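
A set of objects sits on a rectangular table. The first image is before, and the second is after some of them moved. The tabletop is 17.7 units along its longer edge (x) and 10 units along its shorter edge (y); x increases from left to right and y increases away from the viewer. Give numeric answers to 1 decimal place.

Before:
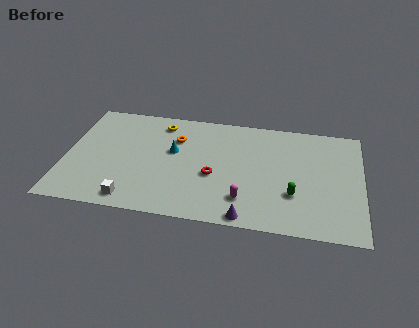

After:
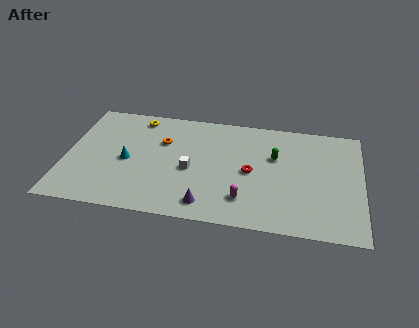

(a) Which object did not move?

the magenta capsule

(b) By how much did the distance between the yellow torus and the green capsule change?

-1.0

The distance was about 9.7 in the first image and 8.7 in the second, so they moved 1.0 units closer together.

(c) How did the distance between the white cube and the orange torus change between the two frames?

-3.4

Before: roughly 6.3 units apart; after: 2.9. That's 3.4 units closer together.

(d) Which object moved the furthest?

the white cube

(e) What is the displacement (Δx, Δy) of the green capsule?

(-1.2, 3.2)

From the two frames, the green capsule sits at roughly (13.7, 3.2) before and (12.5, 6.4) after.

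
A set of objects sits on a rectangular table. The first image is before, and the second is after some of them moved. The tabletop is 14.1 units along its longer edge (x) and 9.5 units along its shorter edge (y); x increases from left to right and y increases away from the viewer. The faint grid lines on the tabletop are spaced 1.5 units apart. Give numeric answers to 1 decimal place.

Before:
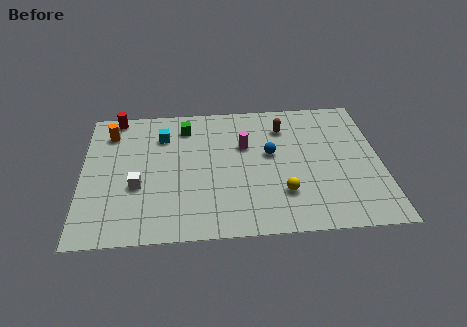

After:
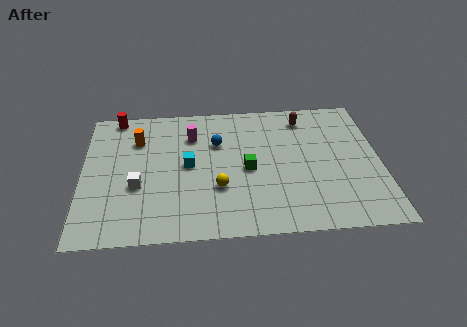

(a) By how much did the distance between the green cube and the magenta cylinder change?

+0.5

The distance was about 3.2 in the first image and 3.7 in the second, so they moved 0.5 units further apart.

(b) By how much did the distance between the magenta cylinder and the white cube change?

-1.4

The distance was about 5.7 in the first image and 4.3 in the second, so they moved 1.4 units closer together.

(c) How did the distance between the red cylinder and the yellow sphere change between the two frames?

-2.6

Before: roughly 9.9 units apart; after: 7.3. That's 2.6 units closer together.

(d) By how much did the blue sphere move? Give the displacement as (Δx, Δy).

(-2.5, 1.0)

The blue sphere started near (8.9, 5.4) and ended near (6.4, 6.4).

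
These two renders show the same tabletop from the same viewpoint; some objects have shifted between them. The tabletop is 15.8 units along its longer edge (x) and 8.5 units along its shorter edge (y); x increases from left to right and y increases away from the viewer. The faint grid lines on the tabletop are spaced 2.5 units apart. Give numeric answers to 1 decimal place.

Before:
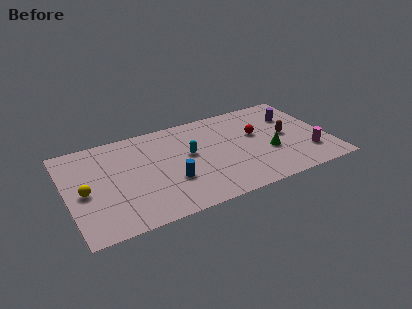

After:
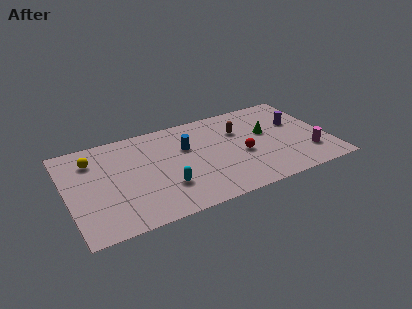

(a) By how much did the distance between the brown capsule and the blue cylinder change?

-4.0

They were about 7.3 units apart before and 3.3 after — 4.0 units closer together.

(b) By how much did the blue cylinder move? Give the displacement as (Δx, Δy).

(1.2, 2.6)

From the two frames, the blue cylinder sits at roughly (6.1, 2.9) before and (7.3, 5.5) after.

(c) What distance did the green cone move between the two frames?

1.8

The green cone moved from about (12.1, 3.2) to (12.2, 5.0), a distance of √(0.1² + 1.8²) ≈ 1.8.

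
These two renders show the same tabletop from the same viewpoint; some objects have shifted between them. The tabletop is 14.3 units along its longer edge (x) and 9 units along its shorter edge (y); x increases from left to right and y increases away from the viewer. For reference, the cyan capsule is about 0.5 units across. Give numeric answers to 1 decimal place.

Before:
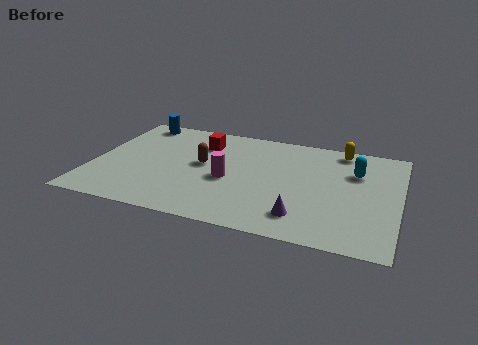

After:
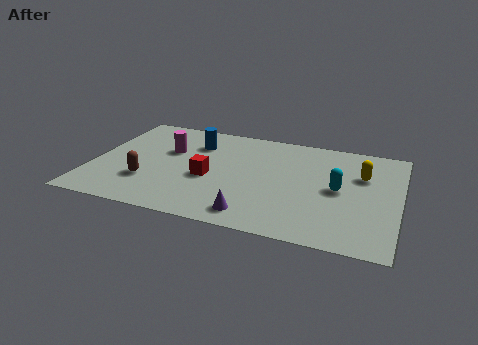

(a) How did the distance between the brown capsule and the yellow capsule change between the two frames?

+3.3

The distance was about 7.0 in the first image and 10.3 in the second, so they moved 3.3 units further apart.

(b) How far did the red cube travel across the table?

3.1

The red cube was near (4.9, 6.8) before and (5.5, 3.8) after, so it travelled √(0.6² + 3.0²) ≈ 3.1 units.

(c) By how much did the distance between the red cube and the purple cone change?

-3.7

The distance was about 7.1 in the first image and 3.4 in the second, so they moved 3.7 units closer together.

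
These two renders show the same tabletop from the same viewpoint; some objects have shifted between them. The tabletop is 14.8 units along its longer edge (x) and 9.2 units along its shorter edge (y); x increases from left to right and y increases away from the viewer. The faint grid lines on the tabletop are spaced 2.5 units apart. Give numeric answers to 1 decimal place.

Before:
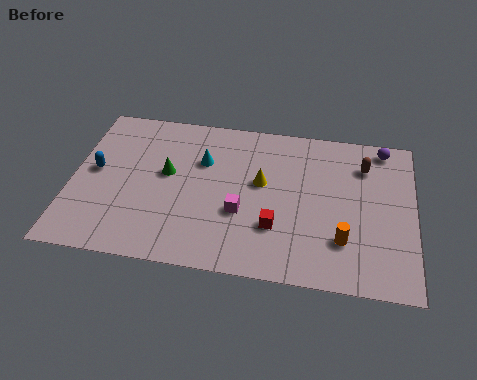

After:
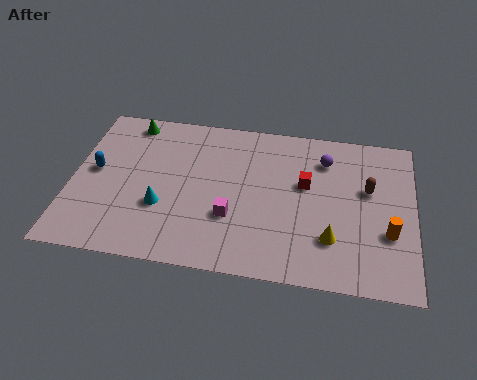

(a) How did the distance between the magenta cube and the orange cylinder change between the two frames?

+2.2

Before: roughly 4.5 units apart; after: 6.7. That's 2.2 units further apart.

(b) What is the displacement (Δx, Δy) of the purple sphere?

(-2.5, -1.1)

The purple sphere was at about (13.4, 8.2) and moved to about (10.9, 7.1).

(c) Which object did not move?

the blue capsule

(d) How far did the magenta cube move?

0.5

From (7.4, 3.4) to (7.0, 3.1), the magenta cube covered √(0.4² + 0.3²) ≈ 0.5 units.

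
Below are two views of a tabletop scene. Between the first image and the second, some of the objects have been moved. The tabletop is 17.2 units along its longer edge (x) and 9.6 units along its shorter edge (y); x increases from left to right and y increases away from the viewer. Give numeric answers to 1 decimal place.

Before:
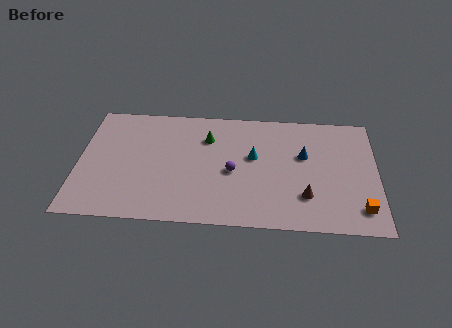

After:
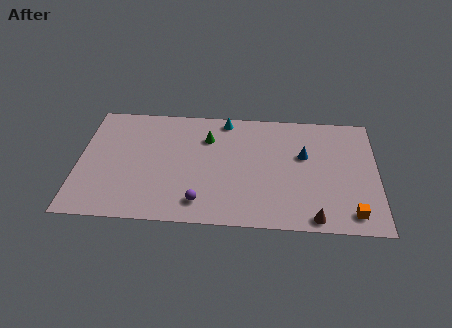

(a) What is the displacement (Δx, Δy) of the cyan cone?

(-1.7, 3.0)

The cyan cone started near (10.1, 5.6) and ended near (8.4, 8.6).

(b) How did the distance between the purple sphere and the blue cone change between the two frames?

+2.8

The distance was about 4.4 in the first image and 7.2 in the second, so they moved 2.8 units further apart.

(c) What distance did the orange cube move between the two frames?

0.6

The orange cube moved from about (16.2, 1.8) to (15.7, 1.4), a distance of √(0.5² + 0.4²) ≈ 0.6.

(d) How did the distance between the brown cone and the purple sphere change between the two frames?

+2.0

The distance was about 4.5 in the first image and 6.5 in the second, so they moved 2.0 units further apart.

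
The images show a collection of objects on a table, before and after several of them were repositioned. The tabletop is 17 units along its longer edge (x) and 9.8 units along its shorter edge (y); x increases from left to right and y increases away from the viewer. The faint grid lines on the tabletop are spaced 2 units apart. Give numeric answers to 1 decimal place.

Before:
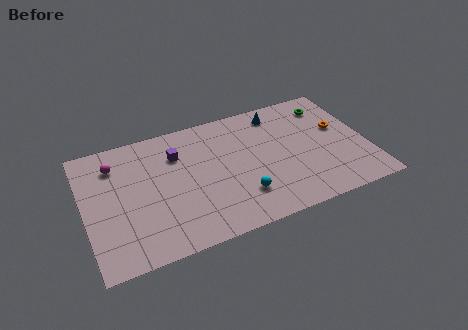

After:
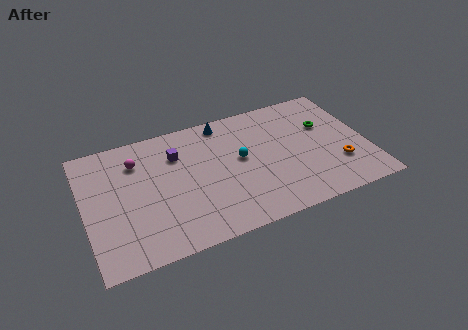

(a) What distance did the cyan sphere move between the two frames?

2.9

The cyan sphere moved from about (9.1, 2.5) to (9.4, 5.4), a distance of √(0.3² + 2.9²) ≈ 2.9.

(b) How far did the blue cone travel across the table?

3.3

The blue cone moved from about (12.0, 8.3) to (8.7, 8.7), a distance of √(3.3² + 0.4²) ≈ 3.3.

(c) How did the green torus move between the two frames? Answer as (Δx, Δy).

(-0.4, -1.6)

The green torus started near (15.1, 7.9) and ended near (14.7, 6.3).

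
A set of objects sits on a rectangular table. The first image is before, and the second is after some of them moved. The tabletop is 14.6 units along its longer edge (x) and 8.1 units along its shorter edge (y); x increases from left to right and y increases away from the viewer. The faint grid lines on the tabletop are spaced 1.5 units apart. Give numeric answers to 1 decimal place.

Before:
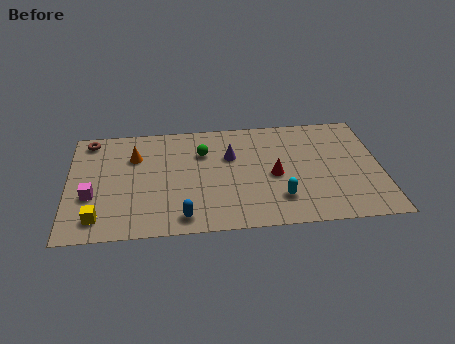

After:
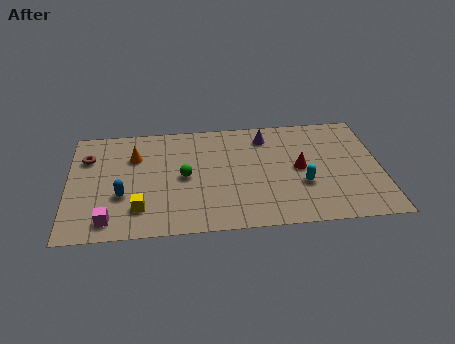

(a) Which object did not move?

the orange cone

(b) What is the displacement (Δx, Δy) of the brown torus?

(-0.1, -1.3)

The brown torus was at about (1.0, 7.1) and moved to about (0.9, 5.8).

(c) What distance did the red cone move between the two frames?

1.3

The red cone was near (9.6, 3.7) before and (10.8, 4.1) after, so it travelled √(1.2² + 0.4²) ≈ 1.3 units.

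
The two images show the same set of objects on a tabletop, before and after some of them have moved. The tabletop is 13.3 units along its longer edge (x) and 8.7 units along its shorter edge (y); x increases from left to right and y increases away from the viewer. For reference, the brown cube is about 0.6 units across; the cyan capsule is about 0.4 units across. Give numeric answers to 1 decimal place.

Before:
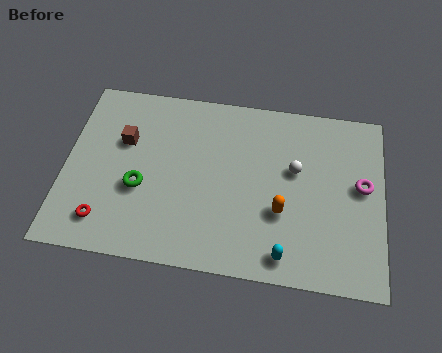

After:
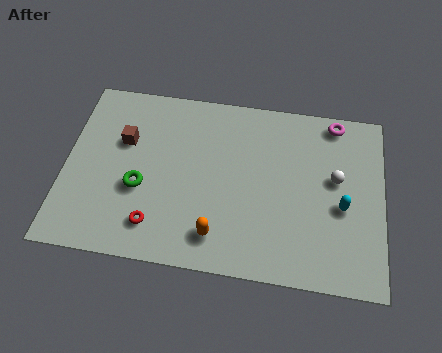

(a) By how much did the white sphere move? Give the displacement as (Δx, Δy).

(1.7, -0.2)

The white sphere was at about (9.6, 5.2) and moved to about (11.3, 5.0).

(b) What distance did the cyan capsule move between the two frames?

3.5

From (9.3, 1.1) to (11.6, 3.7), the cyan capsule covered √(2.3² + 2.6²) ≈ 3.5 units.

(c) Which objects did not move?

the green torus and the brown cube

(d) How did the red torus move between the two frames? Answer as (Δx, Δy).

(2.1, 0.1)

The red torus was at about (1.8, 1.6) and moved to about (3.9, 1.7).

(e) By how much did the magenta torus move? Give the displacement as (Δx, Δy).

(-1.2, 3.0)

From the two frames, the magenta torus sits at roughly (12.4, 4.8) before and (11.2, 7.8) after.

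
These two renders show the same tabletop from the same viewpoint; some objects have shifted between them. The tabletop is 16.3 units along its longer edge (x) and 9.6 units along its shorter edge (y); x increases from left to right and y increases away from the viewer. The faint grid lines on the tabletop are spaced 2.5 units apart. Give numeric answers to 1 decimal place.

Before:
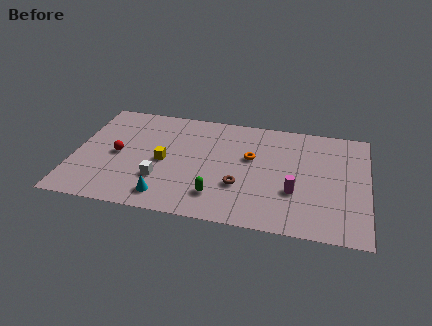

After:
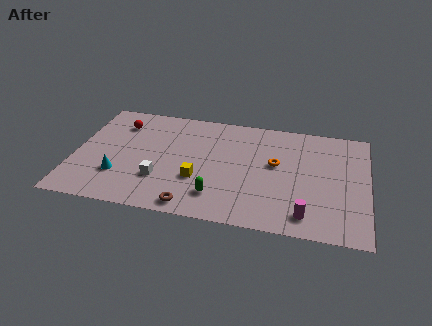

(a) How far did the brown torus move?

3.3

From (9.3, 3.2) to (6.8, 1.0), the brown torus covered √(2.5² + 2.2²) ≈ 3.3 units.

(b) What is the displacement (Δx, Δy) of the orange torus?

(1.4, -0.3)

From the two frames, the orange torus sits at roughly (9.8, 5.8) before and (11.2, 5.5) after.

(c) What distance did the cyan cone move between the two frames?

3.0

The cyan cone moved from about (5.3, 1.5) to (2.6, 2.8), a distance of √(2.7² + 1.3²) ≈ 3.0.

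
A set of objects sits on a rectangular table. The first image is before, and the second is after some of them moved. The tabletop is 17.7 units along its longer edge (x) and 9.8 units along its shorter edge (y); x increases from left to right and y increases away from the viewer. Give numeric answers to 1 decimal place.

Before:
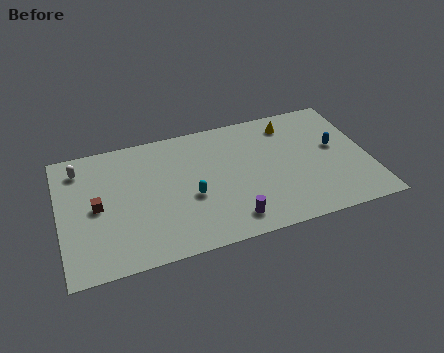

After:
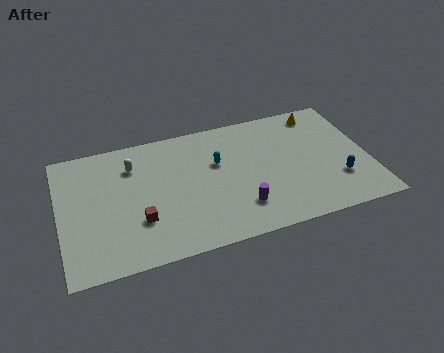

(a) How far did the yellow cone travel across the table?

1.8

The yellow cone was near (13.5, 8.1) before and (15.3, 8.5) after, so it travelled √(1.8² + 0.4²) ≈ 1.8 units.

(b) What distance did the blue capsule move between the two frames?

2.6

The blue capsule moved from about (15.9, 5.5) to (15.8, 2.9), a distance of √(0.1² + 2.6²) ≈ 2.6.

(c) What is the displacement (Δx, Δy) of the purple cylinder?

(0.6, 0.8)

The purple cylinder started near (9.5, 1.6) and ended near (10.1, 2.4).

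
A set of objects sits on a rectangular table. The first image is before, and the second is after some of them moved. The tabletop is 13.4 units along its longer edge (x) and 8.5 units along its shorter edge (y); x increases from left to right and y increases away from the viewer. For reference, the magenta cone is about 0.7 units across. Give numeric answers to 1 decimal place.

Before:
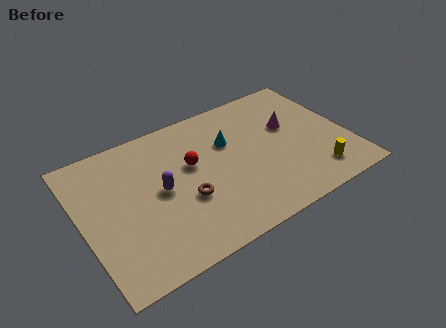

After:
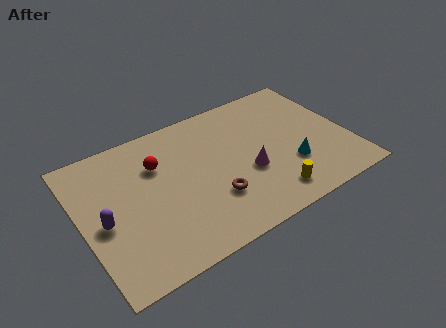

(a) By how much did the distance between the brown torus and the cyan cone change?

+0.5

The distance was about 3.5 in the first image and 4.0 in the second, so they moved 0.5 units further apart.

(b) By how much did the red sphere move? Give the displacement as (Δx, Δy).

(-1.6, 0.8)

The red sphere started near (5.6, 5.1) and ended near (4.0, 5.9).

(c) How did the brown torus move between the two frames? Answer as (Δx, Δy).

(1.3, -0.6)

From the two frames, the brown torus sits at roughly (5.0, 3.2) before and (6.3, 2.6) after.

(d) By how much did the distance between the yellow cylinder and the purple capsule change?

+0.4

They were about 8.0 units apart before and 8.4 after — 0.4 units further apart.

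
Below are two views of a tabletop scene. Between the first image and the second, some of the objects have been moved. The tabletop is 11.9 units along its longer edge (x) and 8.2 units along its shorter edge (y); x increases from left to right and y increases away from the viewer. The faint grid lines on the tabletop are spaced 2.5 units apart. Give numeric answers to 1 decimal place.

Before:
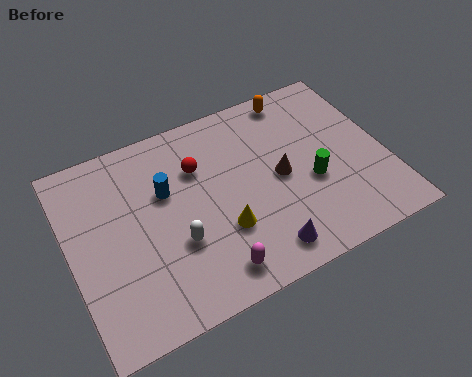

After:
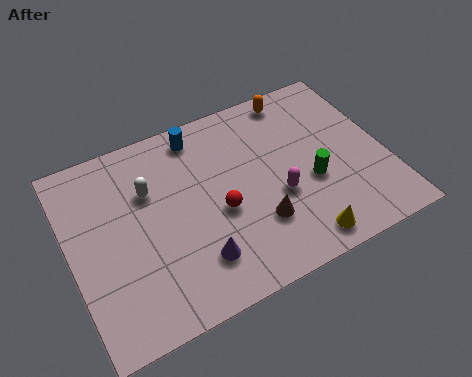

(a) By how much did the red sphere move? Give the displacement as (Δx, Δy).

(0.5, -2.2)

From the two frames, the red sphere sits at roughly (5.0, 5.7) before and (5.5, 3.5) after.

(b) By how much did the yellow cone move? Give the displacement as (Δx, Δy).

(2.7, -1.7)

The yellow cone was at about (5.5, 2.7) and moved to about (8.2, 1.0).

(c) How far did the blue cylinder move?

2.4

The blue cylinder moved from about (3.7, 5.2) to (5.2, 7.1), a distance of √(1.5² + 1.9²) ≈ 2.4.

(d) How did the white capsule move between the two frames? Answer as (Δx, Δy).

(-0.7, 2.6)

The white capsule was at about (3.8, 2.9) and moved to about (3.1, 5.5).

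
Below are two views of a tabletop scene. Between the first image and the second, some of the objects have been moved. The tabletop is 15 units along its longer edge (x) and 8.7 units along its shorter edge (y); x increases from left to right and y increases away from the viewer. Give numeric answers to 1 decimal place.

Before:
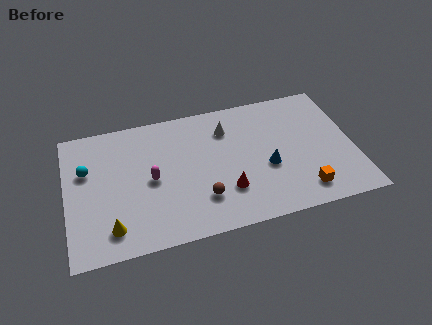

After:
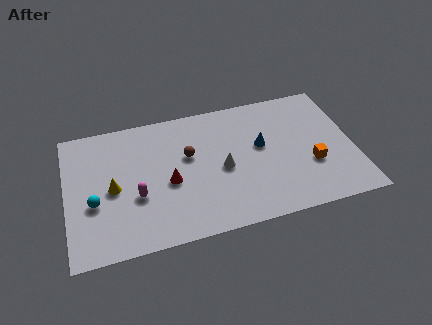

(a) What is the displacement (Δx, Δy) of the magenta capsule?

(-0.8, -0.9)

The magenta capsule was at about (4.4, 4.2) and moved to about (3.6, 3.3).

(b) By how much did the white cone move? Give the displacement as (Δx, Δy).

(-0.4, -2.6)

From the two frames, the white cone sits at roughly (8.5, 6.6) before and (8.1, 4.0) after.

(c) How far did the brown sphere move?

3.0

From (6.9, 2.3) to (6.4, 5.3), the brown sphere covered √(0.5² + 3.0²) ≈ 3.0 units.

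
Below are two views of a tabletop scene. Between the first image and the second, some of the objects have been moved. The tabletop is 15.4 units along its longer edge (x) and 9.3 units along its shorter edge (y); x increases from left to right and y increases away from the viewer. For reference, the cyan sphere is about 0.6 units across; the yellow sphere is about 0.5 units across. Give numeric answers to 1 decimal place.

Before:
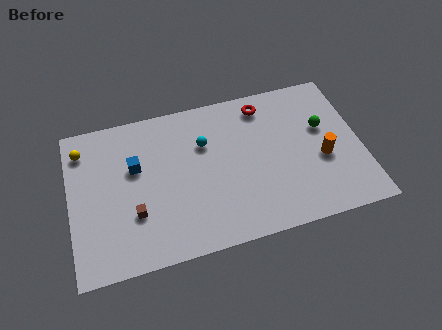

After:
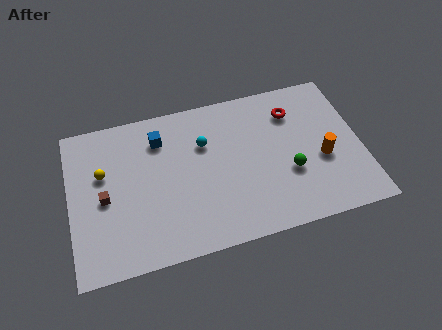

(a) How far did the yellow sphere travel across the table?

2.0

From (0.8, 7.5) to (1.8, 5.8), the yellow sphere covered √(1.0² + 1.7²) ≈ 2.0 units.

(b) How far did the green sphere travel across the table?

3.0

The green sphere was near (13.5, 5.7) before and (11.5, 3.4) after, so it travelled √(2.0² + 2.3²) ≈ 3.0 units.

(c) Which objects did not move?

the orange cylinder and the cyan sphere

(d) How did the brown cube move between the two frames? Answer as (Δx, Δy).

(-1.5, 1.3)

From the two frames, the brown cube sits at roughly (3.3, 3.0) before and (1.8, 4.3) after.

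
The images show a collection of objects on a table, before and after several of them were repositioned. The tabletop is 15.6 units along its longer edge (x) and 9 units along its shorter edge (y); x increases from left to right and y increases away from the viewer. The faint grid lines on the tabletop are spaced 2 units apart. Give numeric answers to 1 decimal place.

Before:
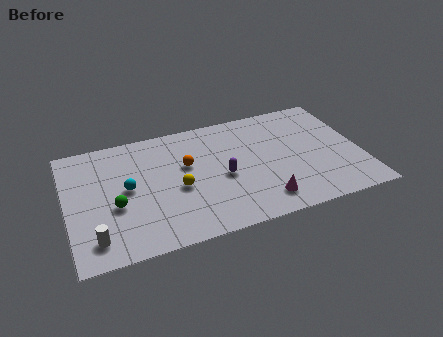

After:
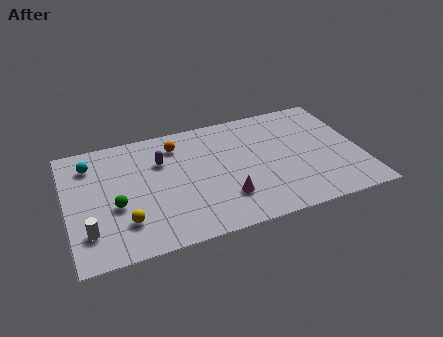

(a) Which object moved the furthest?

the purple capsule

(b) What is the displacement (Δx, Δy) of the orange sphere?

(-0.4, 1.7)

The orange sphere started near (6.4, 5.5) and ended near (6.0, 7.2).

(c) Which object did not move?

the green sphere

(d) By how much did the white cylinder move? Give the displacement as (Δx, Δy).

(-0.3, 0.6)

The white cylinder started near (1.3, 1.6) and ended near (1.0, 2.2).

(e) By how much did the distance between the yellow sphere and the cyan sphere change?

+2.3

They were about 2.7 units apart before and 5.0 after — 2.3 units further apart.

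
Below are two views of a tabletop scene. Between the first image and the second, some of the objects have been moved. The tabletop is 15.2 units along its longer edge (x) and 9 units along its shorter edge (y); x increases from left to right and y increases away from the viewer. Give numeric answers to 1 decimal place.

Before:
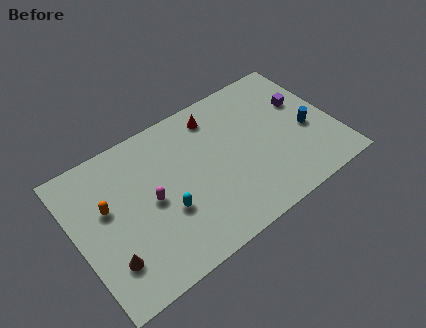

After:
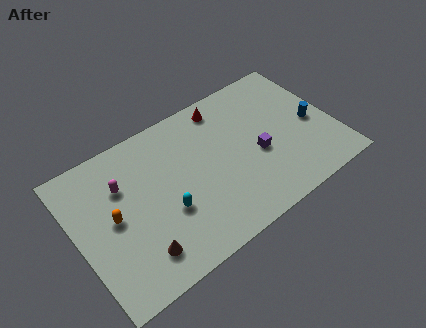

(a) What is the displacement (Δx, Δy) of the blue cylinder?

(0.4, 0.3)

The blue cylinder was at about (13.6, 3.8) and moved to about (14.0, 4.1).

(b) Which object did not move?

the cyan capsule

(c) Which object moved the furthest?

the purple cube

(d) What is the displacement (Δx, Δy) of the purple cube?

(-3.1, -1.9)

From the two frames, the purple cube sits at roughly (13.7, 5.7) before and (10.6, 3.8) after.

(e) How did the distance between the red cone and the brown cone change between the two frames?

-0.3

They were about 8.9 units apart before and 8.6 after — 0.3 units closer together.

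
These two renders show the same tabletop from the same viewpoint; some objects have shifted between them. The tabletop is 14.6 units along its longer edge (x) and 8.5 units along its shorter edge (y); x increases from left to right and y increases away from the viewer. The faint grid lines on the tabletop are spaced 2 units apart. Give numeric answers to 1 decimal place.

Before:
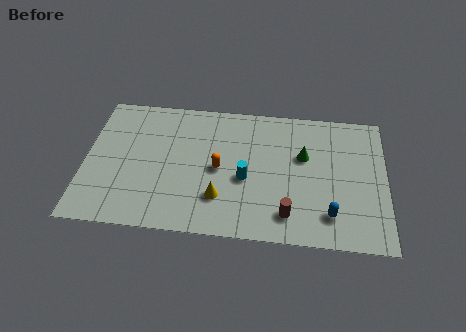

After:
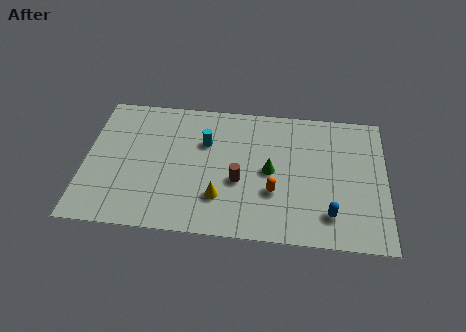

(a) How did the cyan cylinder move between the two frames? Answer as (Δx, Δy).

(-2.0, 2.1)

From the two frames, the cyan cylinder sits at roughly (7.8, 3.6) before and (5.8, 5.7) after.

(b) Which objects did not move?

the blue capsule and the yellow cone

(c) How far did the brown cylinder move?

3.0

The brown cylinder moved from about (9.9, 1.6) to (7.5, 3.4), a distance of √(2.4² + 1.8²) ≈ 3.0.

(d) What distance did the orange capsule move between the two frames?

3.0

The orange capsule moved from about (6.5, 4.1) to (9.2, 2.9), a distance of √(2.7² + 1.2²) ≈ 3.0.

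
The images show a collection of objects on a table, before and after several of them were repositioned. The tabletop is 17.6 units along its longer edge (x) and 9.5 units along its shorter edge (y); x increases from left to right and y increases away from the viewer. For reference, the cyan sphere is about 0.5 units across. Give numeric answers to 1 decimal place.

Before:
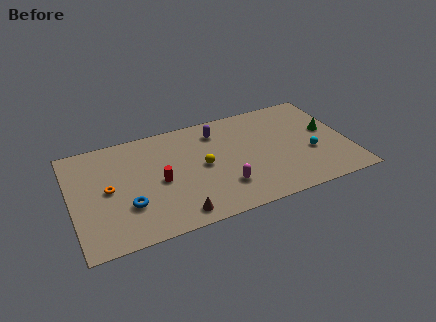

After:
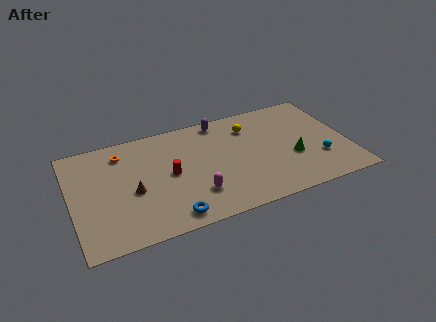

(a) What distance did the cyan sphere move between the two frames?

0.9

The cyan sphere moved from about (15.1, 3.6) to (15.6, 2.9), a distance of √(0.5² + 0.7²) ≈ 0.9.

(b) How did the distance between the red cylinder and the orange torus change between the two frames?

+0.8

They were about 3.2 units apart before and 4.0 after — 0.8 units further apart.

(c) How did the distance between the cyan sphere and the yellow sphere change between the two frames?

-1.0

They were about 6.9 units apart before and 5.9 after — 1.0 units closer together.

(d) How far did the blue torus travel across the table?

3.1

The blue torus moved from about (3.4, 3.0) to (5.9, 1.2), a distance of √(2.5² + 1.8²) ≈ 3.1.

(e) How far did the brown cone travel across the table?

3.8

The brown cone was near (6.3, 1.2) before and (3.8, 4.1) after, so it travelled √(2.5² + 2.9²) ≈ 3.8 units.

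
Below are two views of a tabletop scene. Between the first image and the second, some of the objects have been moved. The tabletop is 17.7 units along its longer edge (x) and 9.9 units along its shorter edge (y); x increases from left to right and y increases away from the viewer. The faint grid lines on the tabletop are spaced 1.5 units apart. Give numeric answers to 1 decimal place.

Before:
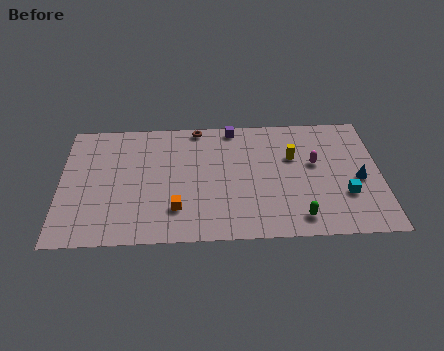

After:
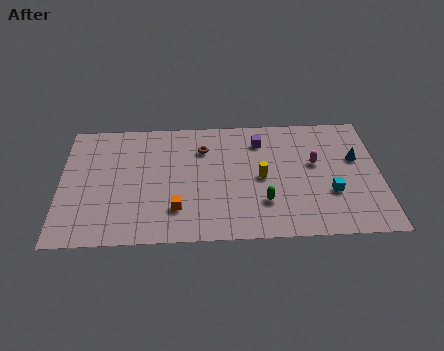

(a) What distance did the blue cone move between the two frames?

1.7

From (16.5, 4.4) to (16.4, 6.1), the blue cone covered √(0.1² + 1.7²) ≈ 1.7 units.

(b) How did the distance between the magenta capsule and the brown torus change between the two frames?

-0.9

Before: roughly 7.3 units apart; after: 6.4. That's 0.9 units closer together.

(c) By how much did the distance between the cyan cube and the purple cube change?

-2.6

Before: roughly 8.4 units apart; after: 5.8. That's 2.6 units closer together.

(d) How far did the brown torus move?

1.8

From (7.6, 9.1) to (7.9, 7.3), the brown torus covered √(0.3² + 1.8²) ≈ 1.8 units.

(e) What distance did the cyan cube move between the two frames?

0.8

The cyan cube moved from about (15.7, 3.2) to (14.9, 3.4), a distance of √(0.8² + 0.2²) ≈ 0.8.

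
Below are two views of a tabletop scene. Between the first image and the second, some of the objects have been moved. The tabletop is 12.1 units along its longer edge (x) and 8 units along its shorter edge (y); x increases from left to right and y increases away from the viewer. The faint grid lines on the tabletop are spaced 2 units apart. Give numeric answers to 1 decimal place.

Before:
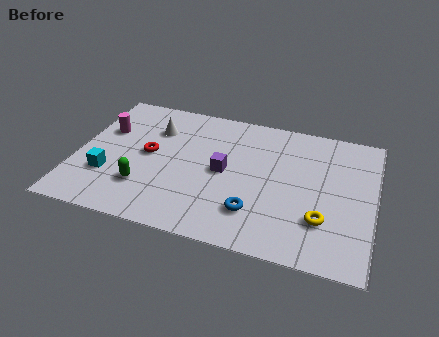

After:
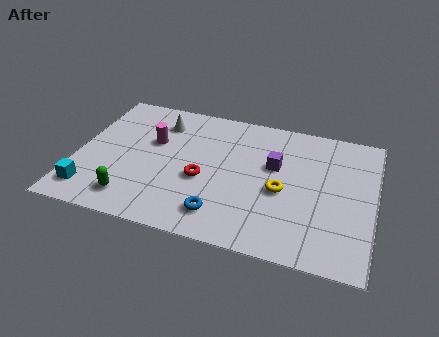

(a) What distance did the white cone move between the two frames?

0.5

The white cone was near (3.0, 5.8) before and (3.2, 6.3) after, so it travelled √(0.2² + 0.5²) ≈ 0.5 units.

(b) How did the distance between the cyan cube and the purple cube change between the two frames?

+3.2

Before: roughly 4.8 units apart; after: 8.0. That's 3.2 units further apart.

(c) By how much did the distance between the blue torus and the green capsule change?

-0.9

Before: roughly 4.5 units apart; after: 3.6. That's 0.9 units closer together.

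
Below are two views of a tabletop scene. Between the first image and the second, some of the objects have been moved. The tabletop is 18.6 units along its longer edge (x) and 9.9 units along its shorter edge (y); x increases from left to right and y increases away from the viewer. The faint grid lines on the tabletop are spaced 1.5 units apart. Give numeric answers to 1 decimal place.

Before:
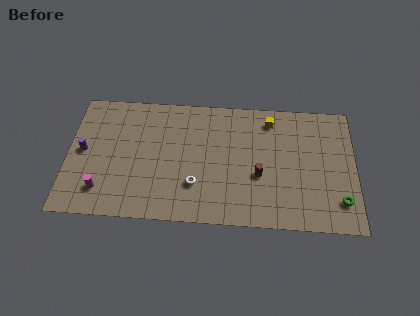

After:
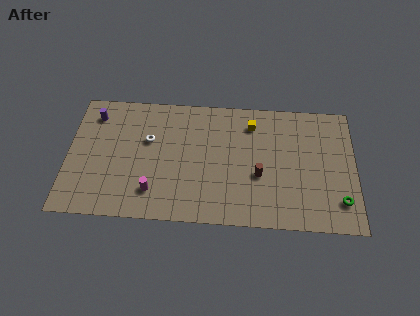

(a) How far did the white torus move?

4.5

The white torus moved from about (8.3, 2.9) to (5.2, 6.2), a distance of √(3.1² + 3.3²) ≈ 4.5.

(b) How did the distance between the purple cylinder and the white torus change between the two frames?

-3.6

They were about 7.6 units apart before and 4.0 after — 3.6 units closer together.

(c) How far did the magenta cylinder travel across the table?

3.3

From (2.3, 2.1) to (5.6, 2.2), the magenta cylinder covered √(3.3² + 0.1²) ≈ 3.3 units.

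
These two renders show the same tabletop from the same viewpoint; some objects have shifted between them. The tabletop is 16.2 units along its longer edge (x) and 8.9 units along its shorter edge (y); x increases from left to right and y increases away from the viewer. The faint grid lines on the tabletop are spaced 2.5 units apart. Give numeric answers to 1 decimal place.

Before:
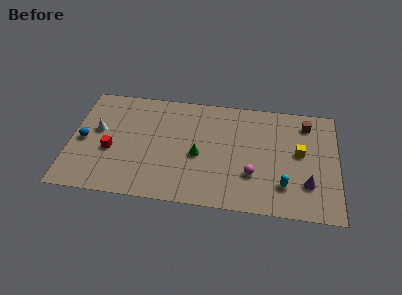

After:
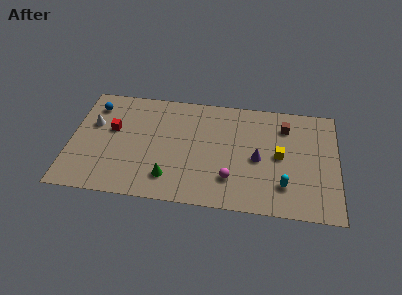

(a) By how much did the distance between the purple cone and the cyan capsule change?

+1.1

The distance was about 1.4 in the first image and 2.5 in the second, so they moved 1.1 units further apart.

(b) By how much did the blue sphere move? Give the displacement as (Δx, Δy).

(0.5, 2.9)

The blue sphere was at about (0.8, 4.2) and moved to about (1.3, 7.1).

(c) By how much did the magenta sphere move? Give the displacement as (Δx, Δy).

(-1.3, -0.5)

The magenta sphere was at about (11.1, 2.8) and moved to about (9.8, 2.3).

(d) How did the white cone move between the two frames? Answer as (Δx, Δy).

(-0.3, 0.5)

The white cone started near (1.6, 5.1) and ended near (1.3, 5.6).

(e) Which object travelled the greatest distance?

the purple cone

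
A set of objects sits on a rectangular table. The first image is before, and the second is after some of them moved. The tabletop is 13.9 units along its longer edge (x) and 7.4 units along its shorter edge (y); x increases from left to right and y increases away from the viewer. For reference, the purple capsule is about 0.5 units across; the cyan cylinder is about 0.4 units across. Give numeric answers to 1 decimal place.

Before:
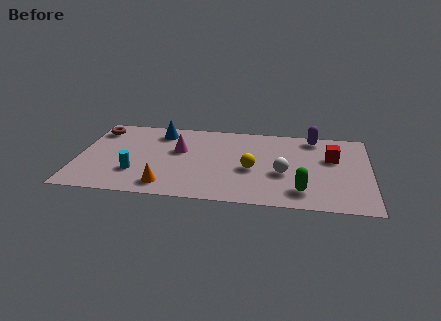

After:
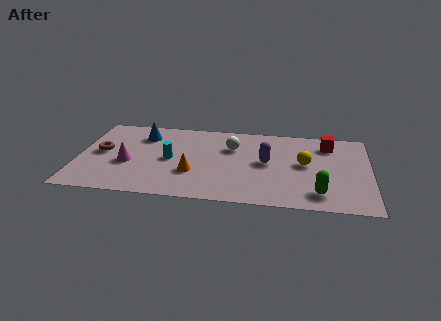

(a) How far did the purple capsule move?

3.4

The purple capsule moved from about (11.2, 6.5) to (9.0, 3.9), a distance of √(2.2² + 2.6²) ≈ 3.4.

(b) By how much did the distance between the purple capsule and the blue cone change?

-1.1

They were about 7.4 units apart before and 6.3 after — 1.1 units closer together.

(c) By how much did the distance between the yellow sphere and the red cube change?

-1.9

Before: roughly 4.1 units apart; after: 2.2. That's 1.9 units closer together.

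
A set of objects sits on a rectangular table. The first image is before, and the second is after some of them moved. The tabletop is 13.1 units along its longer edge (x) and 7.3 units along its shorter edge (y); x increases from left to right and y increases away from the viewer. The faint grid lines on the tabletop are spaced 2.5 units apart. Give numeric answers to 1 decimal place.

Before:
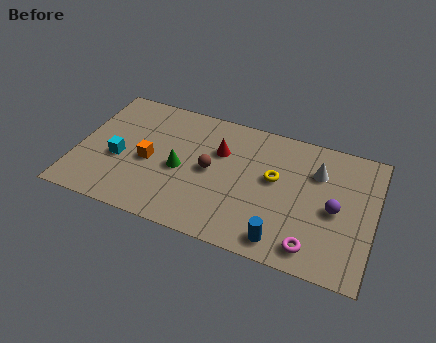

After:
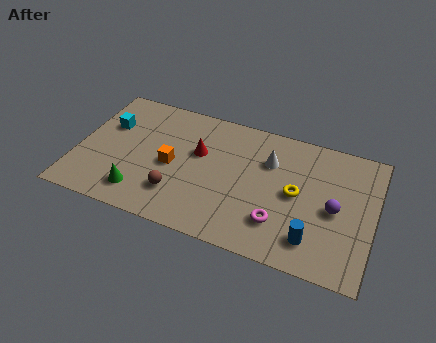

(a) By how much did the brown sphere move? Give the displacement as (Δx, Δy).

(-1.3, -1.8)

From the two frames, the brown sphere sits at roughly (5.9, 3.7) before and (4.6, 1.9) after.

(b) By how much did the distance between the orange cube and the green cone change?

+0.9

Before: roughly 1.4 units apart; after: 2.3. That's 0.9 units further apart.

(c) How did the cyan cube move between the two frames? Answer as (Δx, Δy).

(-0.7, 1.8)

The cyan cube started near (1.9, 3.0) and ended near (1.2, 4.8).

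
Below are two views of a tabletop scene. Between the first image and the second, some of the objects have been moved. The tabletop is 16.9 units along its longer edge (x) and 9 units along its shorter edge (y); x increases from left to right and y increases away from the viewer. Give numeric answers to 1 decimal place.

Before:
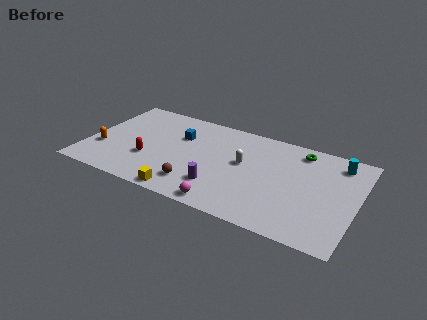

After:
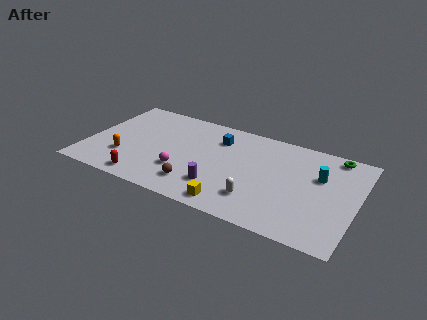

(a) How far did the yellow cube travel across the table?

3.0

The yellow cube moved from about (6.6, 0.8) to (9.6, 1.1), a distance of √(3.0² + 0.3²) ≈ 3.0.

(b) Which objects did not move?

the brown sphere and the purple cylinder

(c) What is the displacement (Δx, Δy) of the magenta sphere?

(-3.0, 1.9)

From the two frames, the magenta sphere sits at roughly (9.2, 0.9) before and (6.2, 2.8) after.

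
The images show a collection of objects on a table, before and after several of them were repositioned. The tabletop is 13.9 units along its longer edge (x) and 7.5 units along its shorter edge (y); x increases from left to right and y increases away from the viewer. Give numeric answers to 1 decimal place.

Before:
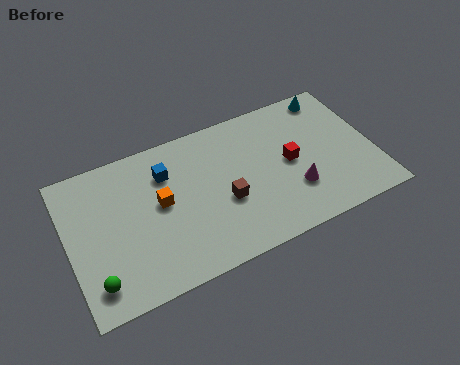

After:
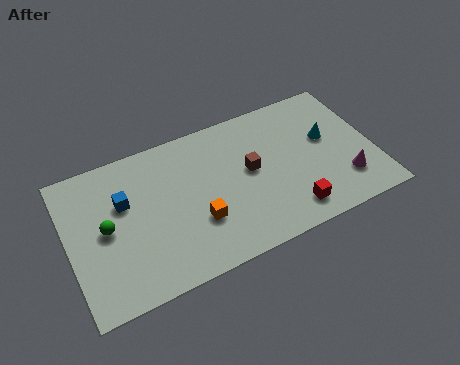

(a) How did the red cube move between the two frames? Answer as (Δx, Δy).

(-0.3, -2.5)

The red cube was at about (10.1, 3.8) and moved to about (9.8, 1.3).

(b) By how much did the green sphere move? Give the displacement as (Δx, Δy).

(0.7, 2.4)

The green sphere started near (1.0, 1.4) and ended near (1.7, 3.8).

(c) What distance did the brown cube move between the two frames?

1.7

From (7.0, 3.0) to (8.3, 4.1), the brown cube covered √(1.3² + 1.1²) ≈ 1.7 units.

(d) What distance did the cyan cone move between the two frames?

2.3

The cyan cone moved from about (12.4, 6.6) to (11.9, 4.4), a distance of √(0.5² + 2.2²) ≈ 2.3.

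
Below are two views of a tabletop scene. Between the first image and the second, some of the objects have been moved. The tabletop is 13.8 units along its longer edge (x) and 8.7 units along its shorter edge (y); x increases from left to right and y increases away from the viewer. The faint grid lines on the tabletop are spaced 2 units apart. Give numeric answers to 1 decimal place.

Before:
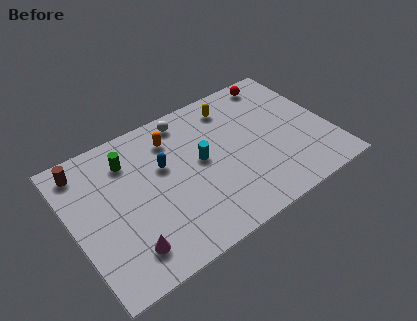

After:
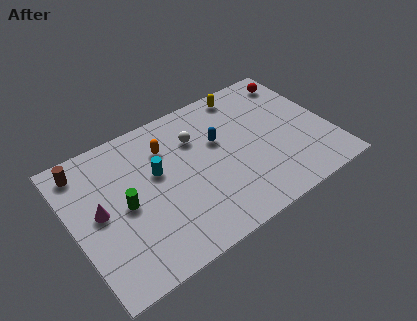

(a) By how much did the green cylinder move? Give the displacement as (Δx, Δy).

(-0.6, -2.5)

The green cylinder was at about (3.3, 6.7) and moved to about (2.7, 4.2).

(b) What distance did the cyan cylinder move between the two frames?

2.4

The cyan cylinder was near (6.9, 4.7) before and (4.6, 5.2) after, so it travelled √(2.3² + 0.5²) ≈ 2.4 units.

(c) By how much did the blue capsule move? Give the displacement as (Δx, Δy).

(3.0, 0.0)

From the two frames, the blue capsule sits at roughly (5.0, 5.4) before and (8.0, 5.4) after.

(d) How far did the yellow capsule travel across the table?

0.9

The yellow capsule was near (9.1, 7.2) before and (9.9, 7.7) after, so it travelled √(0.8² + 0.5²) ≈ 0.9 units.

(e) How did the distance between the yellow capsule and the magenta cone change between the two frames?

+0.4

The distance was about 8.7 in the first image and 9.1 in the second, so they moved 0.4 units further apart.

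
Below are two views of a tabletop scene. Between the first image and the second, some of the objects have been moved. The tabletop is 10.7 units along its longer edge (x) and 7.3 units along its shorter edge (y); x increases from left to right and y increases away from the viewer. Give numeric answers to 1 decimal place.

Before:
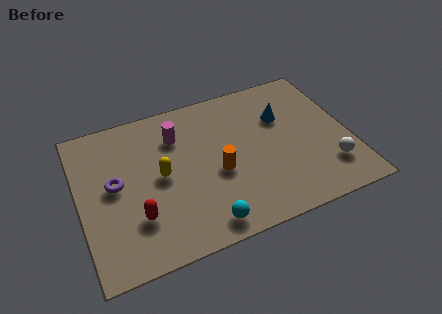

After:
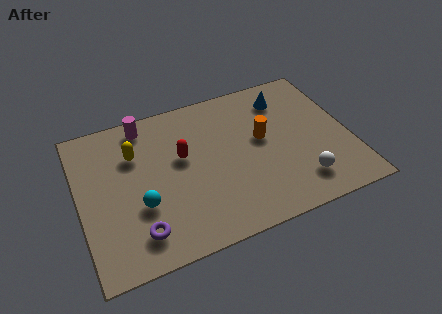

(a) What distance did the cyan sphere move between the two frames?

2.9

The cyan sphere was near (4.6, 0.9) before and (2.3, 2.6) after, so it travelled √(2.3² + 1.7²) ≈ 2.9 units.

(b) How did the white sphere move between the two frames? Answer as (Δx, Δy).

(-1.2, -0.3)

The white sphere started near (9.7, 1.8) and ended near (8.5, 1.5).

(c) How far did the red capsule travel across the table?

3.0

The red capsule was near (2.1, 2.1) before and (4.1, 4.3) after, so it travelled √(2.0² + 2.2²) ≈ 3.0 units.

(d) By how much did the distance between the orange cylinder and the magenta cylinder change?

+2.4

The distance was about 2.7 in the first image and 5.1 in the second, so they moved 2.4 units further apart.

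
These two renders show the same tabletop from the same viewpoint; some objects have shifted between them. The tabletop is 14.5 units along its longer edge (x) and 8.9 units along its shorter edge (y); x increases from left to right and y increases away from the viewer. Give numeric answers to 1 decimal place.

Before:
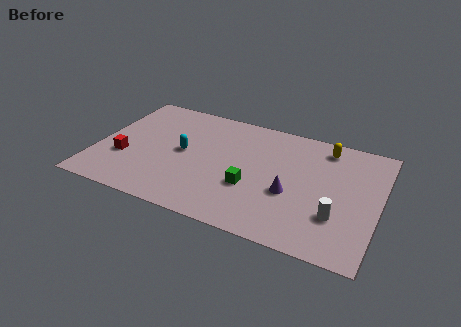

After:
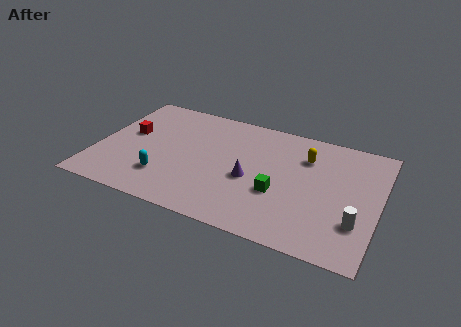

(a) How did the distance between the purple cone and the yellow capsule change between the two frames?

-0.6

The distance was about 4.3 in the first image and 3.7 in the second, so they moved 0.6 units closer together.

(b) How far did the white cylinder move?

1.0

The white cylinder was near (12.5, 2.7) before and (13.5, 2.6) after, so it travelled √(1.0² + 0.1²) ≈ 1.0 units.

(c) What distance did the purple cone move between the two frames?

2.1

The purple cone moved from about (10.1, 3.5) to (8.0, 3.8), a distance of √(2.1² + 0.3²) ≈ 2.1.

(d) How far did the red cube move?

2.0

The red cube moved from about (1.5, 3.1) to (1.5, 5.1), a distance of √(0.0² + 2.0²) ≈ 2.0.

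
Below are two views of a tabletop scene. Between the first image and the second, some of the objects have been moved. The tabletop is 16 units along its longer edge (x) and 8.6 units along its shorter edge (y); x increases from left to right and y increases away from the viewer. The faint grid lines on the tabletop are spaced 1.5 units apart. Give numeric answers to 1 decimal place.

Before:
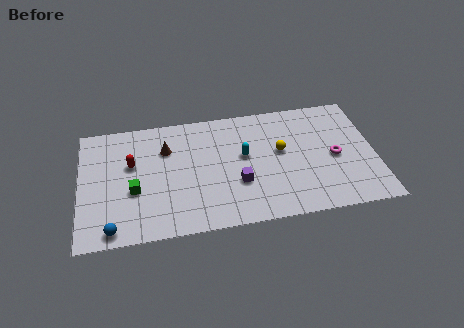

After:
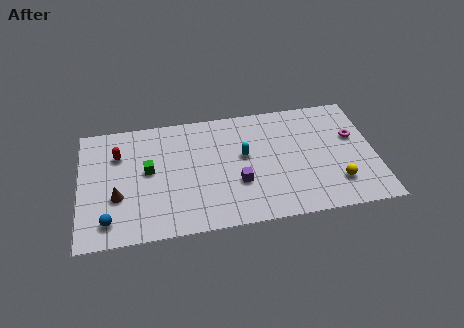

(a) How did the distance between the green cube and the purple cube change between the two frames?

-0.5

Before: roughly 5.6 units apart; after: 5.1. That's 0.5 units closer together.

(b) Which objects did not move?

the purple cube and the cyan capsule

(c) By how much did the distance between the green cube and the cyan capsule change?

-1.0

The distance was about 6.2 in the first image and 5.2 in the second, so they moved 1.0 units closer together.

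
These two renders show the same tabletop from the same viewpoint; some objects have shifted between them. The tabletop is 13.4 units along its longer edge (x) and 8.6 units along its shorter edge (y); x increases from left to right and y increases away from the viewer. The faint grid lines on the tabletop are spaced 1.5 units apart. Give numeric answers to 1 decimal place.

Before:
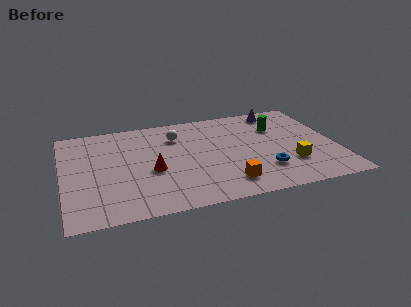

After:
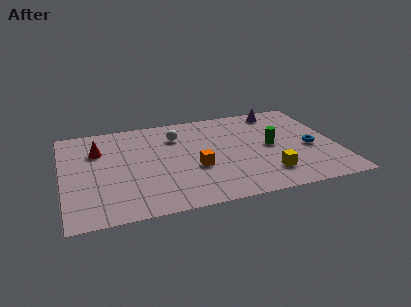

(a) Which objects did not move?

the purple cone and the white sphere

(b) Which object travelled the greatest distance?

the red cone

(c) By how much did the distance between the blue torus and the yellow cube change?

+1.6

The distance was about 1.3 in the first image and 2.9 in the second, so they moved 1.6 units further apart.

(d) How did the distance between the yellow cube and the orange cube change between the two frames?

+0.4

They were about 3.3 units apart before and 3.7 after — 0.4 units further apart.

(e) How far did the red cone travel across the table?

3.5

The red cone was near (4.3, 3.6) before and (1.8, 6.0) after, so it travelled √(2.5² + 2.4²) ≈ 3.5 units.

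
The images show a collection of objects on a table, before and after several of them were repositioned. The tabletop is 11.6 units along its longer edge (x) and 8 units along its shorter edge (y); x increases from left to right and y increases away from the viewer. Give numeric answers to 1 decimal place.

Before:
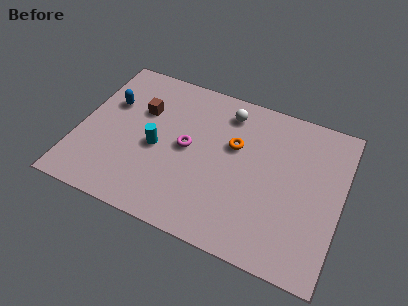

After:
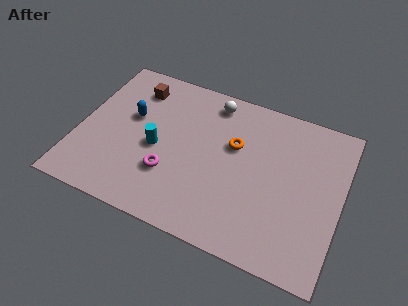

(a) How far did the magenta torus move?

1.7

The magenta torus was near (4.8, 4.1) before and (4.2, 2.5) after, so it travelled √(0.6² + 1.6²) ≈ 1.7 units.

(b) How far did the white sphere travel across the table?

0.8

From (6.3, 6.6) to (5.6, 6.9), the white sphere covered √(0.7² + 0.3²) ≈ 0.8 units.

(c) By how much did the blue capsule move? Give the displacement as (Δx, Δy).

(1.0, -0.4)

From the two frames, the blue capsule sits at roughly (1.2, 5.2) before and (2.2, 4.8) after.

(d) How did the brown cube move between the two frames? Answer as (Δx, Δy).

(-0.4, 1.1)

The brown cube started near (2.6, 5.3) and ended near (2.2, 6.4).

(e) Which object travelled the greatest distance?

the magenta torus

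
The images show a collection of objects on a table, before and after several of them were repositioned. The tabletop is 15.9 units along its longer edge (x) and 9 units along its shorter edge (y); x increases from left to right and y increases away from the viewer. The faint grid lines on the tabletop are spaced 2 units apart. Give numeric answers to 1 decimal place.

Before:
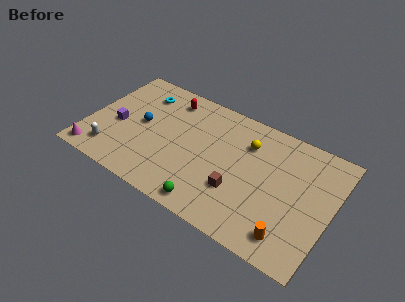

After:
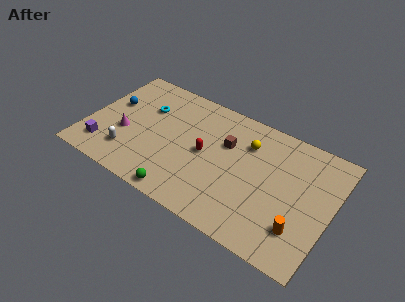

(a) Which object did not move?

the yellow sphere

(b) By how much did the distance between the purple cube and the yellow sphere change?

+1.3

The distance was about 8.7 in the first image and 10.0 in the second, so they moved 1.3 units further apart.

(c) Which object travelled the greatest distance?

the red capsule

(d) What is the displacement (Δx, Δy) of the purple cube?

(-0.5, -2.1)

The purple cube started near (1.9, 3.9) and ended near (1.4, 1.8).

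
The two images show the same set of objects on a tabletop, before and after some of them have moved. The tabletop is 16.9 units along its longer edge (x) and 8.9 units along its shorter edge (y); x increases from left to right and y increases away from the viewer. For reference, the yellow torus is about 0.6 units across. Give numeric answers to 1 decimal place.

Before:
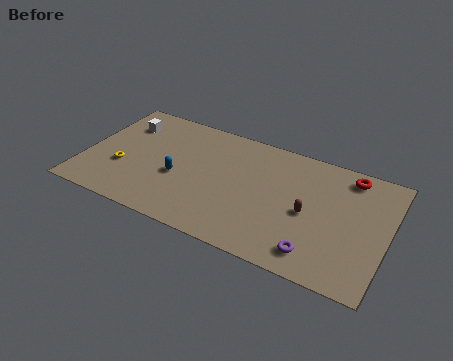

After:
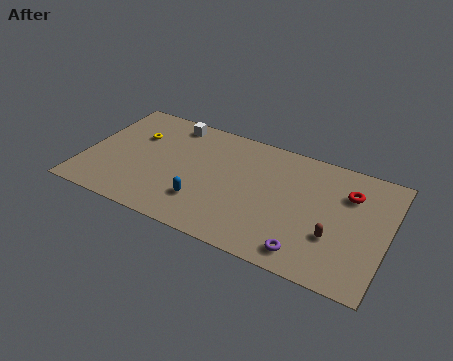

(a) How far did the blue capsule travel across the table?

2.1

The blue capsule was near (5.3, 3.7) before and (6.9, 2.4) after, so it travelled √(1.6² + 1.3²) ≈ 2.1 units.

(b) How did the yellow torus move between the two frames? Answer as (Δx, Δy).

(0.4, 2.8)

From the two frames, the yellow torus sits at roughly (2.2, 3.2) before and (2.6, 6.0) after.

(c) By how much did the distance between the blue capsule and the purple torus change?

-2.3

Before: roughly 8.3 units apart; after: 6.0. That's 2.3 units closer together.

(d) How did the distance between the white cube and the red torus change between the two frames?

-2.4

The distance was about 12.7 in the first image and 10.3 in the second, so they moved 2.4 units closer together.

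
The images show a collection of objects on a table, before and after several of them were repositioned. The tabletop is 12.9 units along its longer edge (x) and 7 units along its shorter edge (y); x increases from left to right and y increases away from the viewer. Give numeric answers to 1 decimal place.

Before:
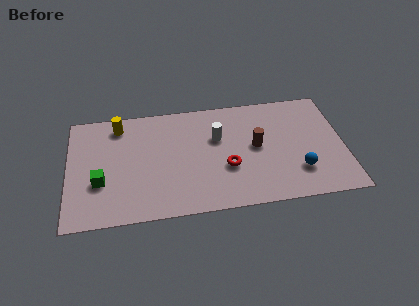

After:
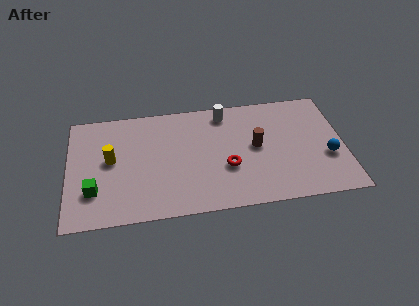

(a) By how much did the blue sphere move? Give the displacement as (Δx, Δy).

(1.4, 0.7)

The blue sphere started near (10.7, 1.9) and ended near (12.1, 2.6).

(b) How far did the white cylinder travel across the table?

1.6

The white cylinder moved from about (7.0, 4.5) to (7.4, 6.0), a distance of √(0.4² + 1.5²) ≈ 1.6.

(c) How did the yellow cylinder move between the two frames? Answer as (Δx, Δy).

(-0.4, -2.1)

From the two frames, the yellow cylinder sits at roughly (2.4, 5.9) before and (2.0, 3.8) after.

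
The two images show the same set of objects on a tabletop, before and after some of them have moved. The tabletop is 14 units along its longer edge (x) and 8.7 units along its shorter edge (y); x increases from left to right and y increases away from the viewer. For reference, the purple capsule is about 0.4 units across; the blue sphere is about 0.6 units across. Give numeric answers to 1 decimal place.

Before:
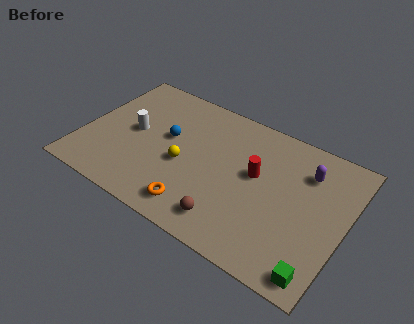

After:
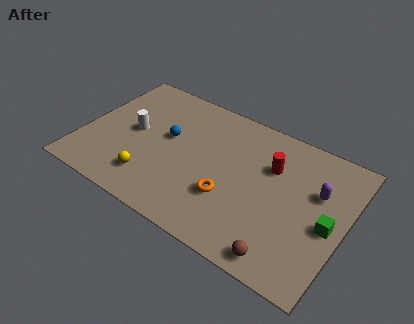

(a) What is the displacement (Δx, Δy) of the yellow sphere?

(-1.5, -1.8)

The yellow sphere was at about (5.5, 3.7) and moved to about (4.0, 1.9).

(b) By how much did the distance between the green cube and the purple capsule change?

-3.8

Before: roughly 5.7 units apart; after: 1.9. That's 3.8 units closer together.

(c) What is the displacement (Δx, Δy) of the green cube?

(0.1, 2.9)

The green cube was at about (13.1, 1.0) and moved to about (13.2, 3.9).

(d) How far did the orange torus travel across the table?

2.1

The orange torus was near (6.6, 1.4) before and (8.1, 2.9) after, so it travelled √(1.5² + 1.5²) ≈ 2.1 units.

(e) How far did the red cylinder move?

1.1

The red cylinder was near (9.2, 5.0) before and (9.9, 5.9) after, so it travelled √(0.7² + 0.9²) ≈ 1.1 units.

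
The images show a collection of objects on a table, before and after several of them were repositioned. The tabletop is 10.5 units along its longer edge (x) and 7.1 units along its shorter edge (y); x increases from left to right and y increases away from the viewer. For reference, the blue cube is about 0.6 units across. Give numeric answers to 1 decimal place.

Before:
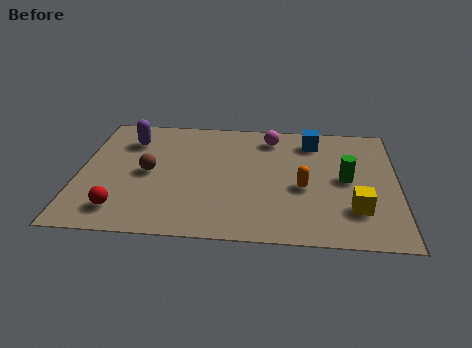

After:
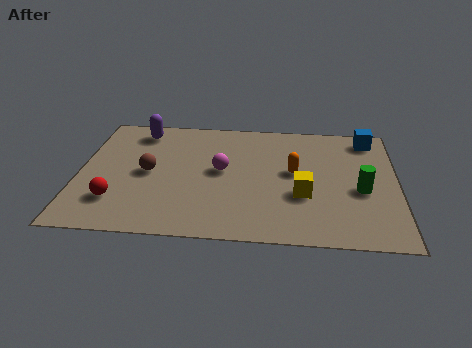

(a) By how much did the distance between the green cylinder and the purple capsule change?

+0.6

They were about 7.4 units apart before and 8.0 after — 0.6 units further apart.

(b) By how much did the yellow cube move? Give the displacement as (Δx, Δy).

(-1.7, 0.7)

From the two frames, the yellow cube sits at roughly (9.1, 1.9) before and (7.4, 2.6) after.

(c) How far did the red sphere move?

0.5

From (1.5, 1.3) to (1.3, 1.8), the red sphere covered √(0.2² + 0.5²) ≈ 0.5 units.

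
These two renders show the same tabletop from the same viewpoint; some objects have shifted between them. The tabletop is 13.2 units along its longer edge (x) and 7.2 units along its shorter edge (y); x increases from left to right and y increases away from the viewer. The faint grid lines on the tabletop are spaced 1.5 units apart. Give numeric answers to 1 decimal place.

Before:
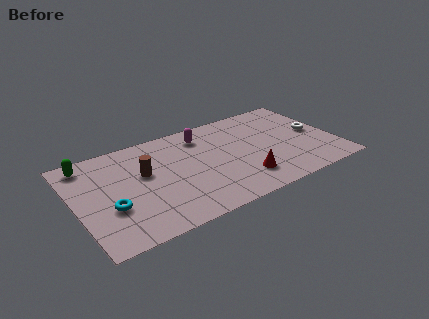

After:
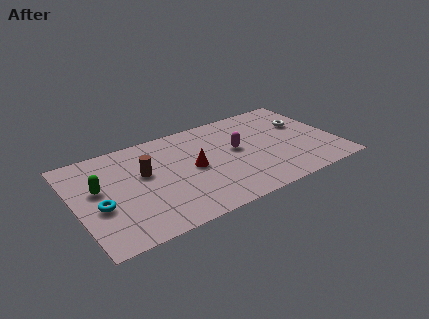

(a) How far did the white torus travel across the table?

1.0

The white torus moved from about (12.3, 3.7) to (11.8, 4.6), a distance of √(0.5² + 0.9²) ≈ 1.0.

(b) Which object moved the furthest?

the red cone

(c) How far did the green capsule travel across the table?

2.0

The green capsule was near (0.9, 6.2) before and (1.2, 4.2) after, so it travelled √(0.3² + 2.0²) ≈ 2.0 units.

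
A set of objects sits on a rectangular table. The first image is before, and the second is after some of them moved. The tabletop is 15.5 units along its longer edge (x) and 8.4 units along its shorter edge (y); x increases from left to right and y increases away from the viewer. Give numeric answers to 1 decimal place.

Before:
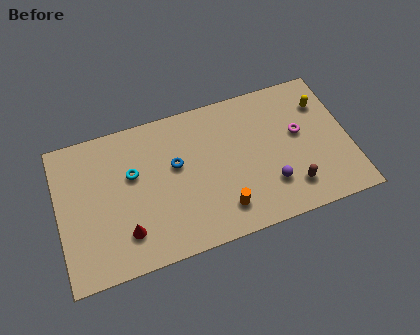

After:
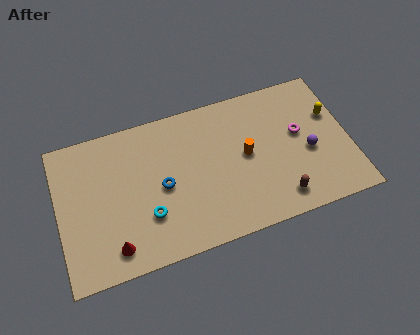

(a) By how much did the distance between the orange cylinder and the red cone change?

+2.8

Before: roughly 5.1 units apart; after: 7.9. That's 2.8 units further apart.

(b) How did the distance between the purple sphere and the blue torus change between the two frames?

+2.3

Before: roughly 5.5 units apart; after: 7.8. That's 2.3 units further apart.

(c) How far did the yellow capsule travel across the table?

0.9

From (14.3, 6.2) to (14.7, 5.4), the yellow capsule covered √(0.4² + 0.8²) ≈ 0.9 units.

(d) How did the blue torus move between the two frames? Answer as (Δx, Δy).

(-0.8, -1.0)

From the two frames, the blue torus sits at roughly (6.3, 5.0) before and (5.5, 4.0) after.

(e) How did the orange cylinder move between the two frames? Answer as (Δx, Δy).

(1.5, 2.7)

The orange cylinder started near (8.5, 1.7) and ended near (10.0, 4.4).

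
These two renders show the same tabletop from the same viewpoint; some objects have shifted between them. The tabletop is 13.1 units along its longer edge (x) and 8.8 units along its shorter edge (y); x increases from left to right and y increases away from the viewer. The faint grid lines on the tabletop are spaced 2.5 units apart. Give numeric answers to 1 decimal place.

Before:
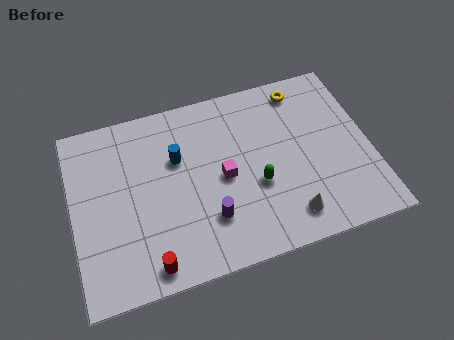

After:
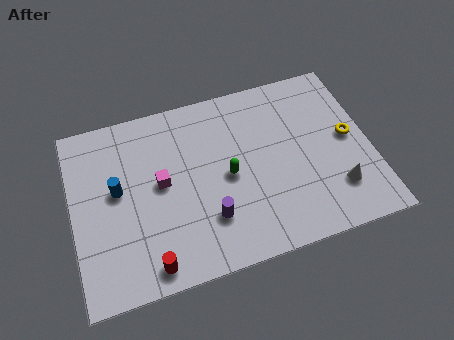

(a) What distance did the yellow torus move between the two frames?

3.5

The yellow torus moved from about (10.4, 7.6) to (12.2, 4.6), a distance of √(1.8² + 3.0²) ≈ 3.5.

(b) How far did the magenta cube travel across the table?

2.7

The magenta cube was near (6.6, 4.2) before and (3.9, 4.7) after, so it travelled √(2.7² + 0.5²) ≈ 2.7 units.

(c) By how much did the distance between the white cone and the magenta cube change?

+4.2

Before: roughly 3.7 units apart; after: 7.9. That's 4.2 units further apart.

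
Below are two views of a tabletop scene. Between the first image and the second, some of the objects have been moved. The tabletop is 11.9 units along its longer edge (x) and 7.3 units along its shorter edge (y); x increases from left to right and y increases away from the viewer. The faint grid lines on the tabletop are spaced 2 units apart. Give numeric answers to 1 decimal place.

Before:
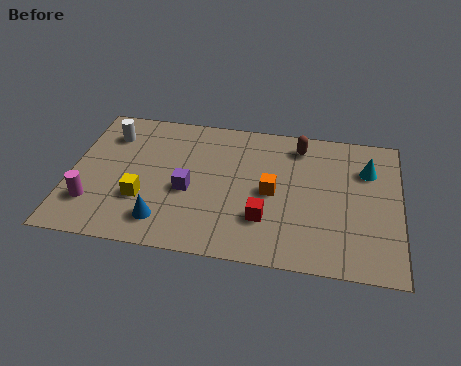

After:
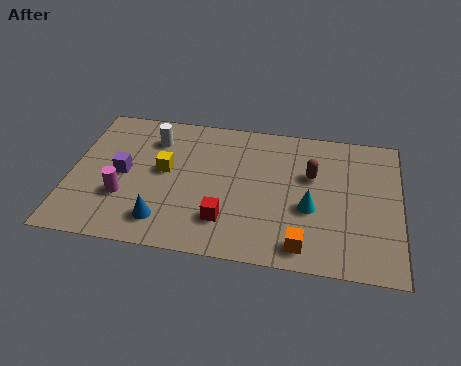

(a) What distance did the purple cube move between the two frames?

2.5

The purple cube moved from about (4.3, 3.1) to (1.9, 3.6), a distance of √(2.4² + 0.5²) ≈ 2.5.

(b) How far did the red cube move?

1.4

The red cube was near (7.1, 2.1) before and (5.7, 1.8) after, so it travelled √(1.4² + 0.3²) ≈ 1.4 units.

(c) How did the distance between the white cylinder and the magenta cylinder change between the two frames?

-0.4

They were about 3.7 units apart before and 3.3 after — 0.4 units closer together.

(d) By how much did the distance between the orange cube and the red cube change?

+1.5

They were about 1.4 units apart before and 2.9 after — 1.5 units further apart.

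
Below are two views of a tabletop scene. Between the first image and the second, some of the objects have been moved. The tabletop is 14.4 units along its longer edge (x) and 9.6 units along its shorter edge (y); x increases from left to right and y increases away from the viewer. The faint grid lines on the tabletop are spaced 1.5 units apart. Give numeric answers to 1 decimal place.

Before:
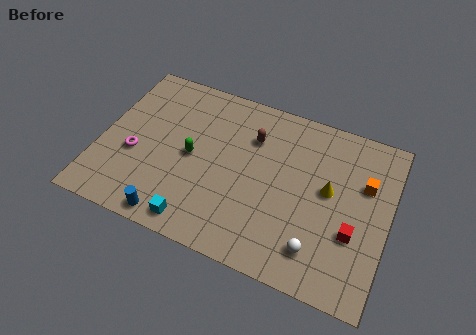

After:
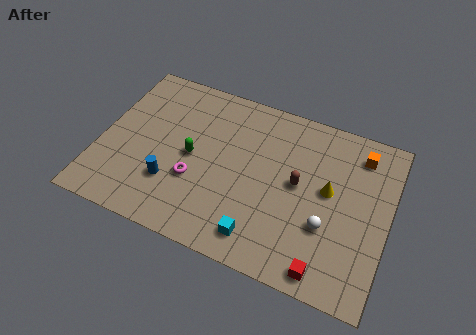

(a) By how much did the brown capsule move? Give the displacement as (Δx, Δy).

(2.5, -1.8)

From the two frames, the brown capsule sits at roughly (7.4, 6.9) before and (9.9, 5.1) after.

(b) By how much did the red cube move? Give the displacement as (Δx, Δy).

(-1.1, -2.4)

The red cube started near (12.8, 3.4) and ended near (11.7, 1.0).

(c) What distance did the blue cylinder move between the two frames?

1.9

The blue cylinder was near (4.1, 0.9) before and (3.8, 2.8) after, so it travelled √(0.3² + 1.9²) ≈ 1.9 units.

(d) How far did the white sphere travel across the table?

1.4

The white sphere moved from about (11.2, 1.9) to (11.5, 3.3), a distance of √(0.3² + 1.4²) ≈ 1.4.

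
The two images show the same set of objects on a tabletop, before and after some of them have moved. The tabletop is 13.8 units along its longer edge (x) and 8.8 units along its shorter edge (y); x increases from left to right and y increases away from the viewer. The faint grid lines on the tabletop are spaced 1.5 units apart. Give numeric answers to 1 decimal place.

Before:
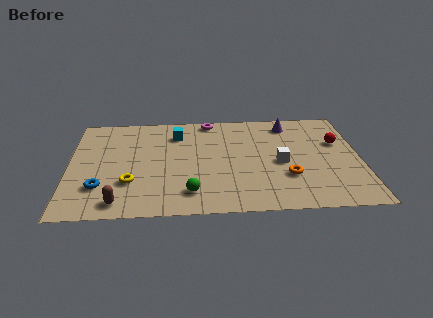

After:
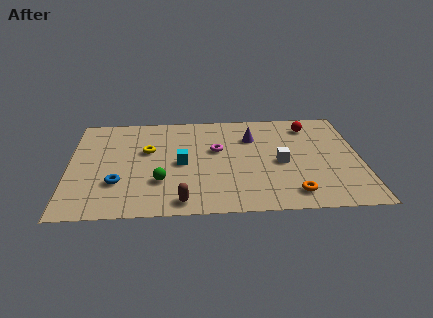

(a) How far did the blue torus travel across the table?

0.9

The blue torus was near (1.5, 2.4) before and (2.3, 2.7) after, so it travelled √(0.8² + 0.3²) ≈ 0.9 units.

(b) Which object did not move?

the white cube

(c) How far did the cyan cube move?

2.6

The cyan cube was near (5.1, 6.8) before and (5.3, 4.2) after, so it travelled √(0.2² + 2.6²) ≈ 2.6 units.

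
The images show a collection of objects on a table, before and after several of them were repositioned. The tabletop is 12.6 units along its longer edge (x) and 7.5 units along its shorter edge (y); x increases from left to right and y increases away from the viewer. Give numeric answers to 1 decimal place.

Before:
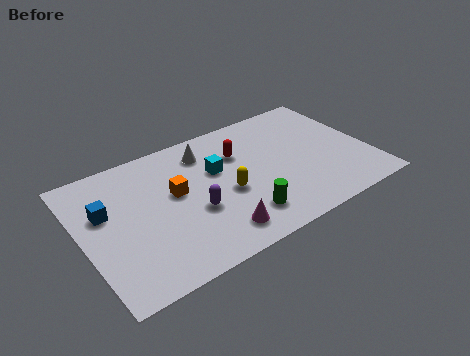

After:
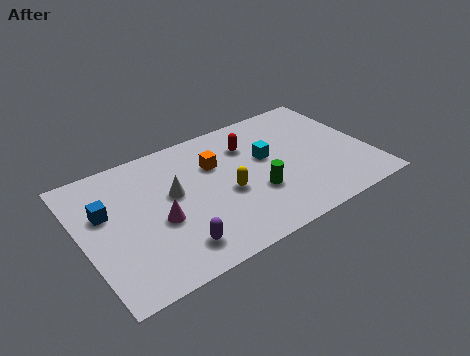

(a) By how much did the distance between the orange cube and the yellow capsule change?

-0.5

The distance was about 2.4 in the first image and 1.9 in the second, so they moved 0.5 units closer together.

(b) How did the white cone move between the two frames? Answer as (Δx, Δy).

(-1.7, -1.7)

The white cone was at about (5.7, 6.0) and moved to about (4.0, 4.3).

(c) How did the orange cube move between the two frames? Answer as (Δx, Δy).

(1.9, 0.8)

From the two frames, the orange cube sits at roughly (4.1, 4.3) before and (6.0, 5.1) after.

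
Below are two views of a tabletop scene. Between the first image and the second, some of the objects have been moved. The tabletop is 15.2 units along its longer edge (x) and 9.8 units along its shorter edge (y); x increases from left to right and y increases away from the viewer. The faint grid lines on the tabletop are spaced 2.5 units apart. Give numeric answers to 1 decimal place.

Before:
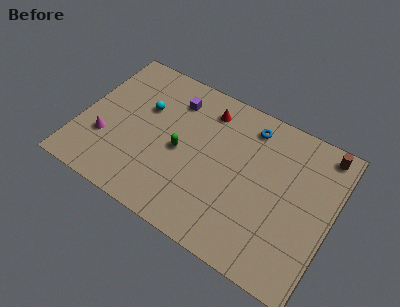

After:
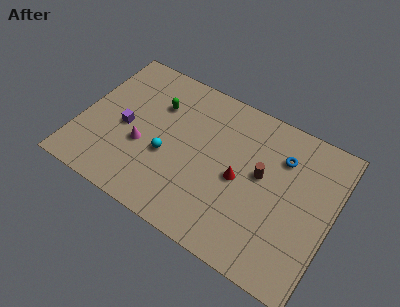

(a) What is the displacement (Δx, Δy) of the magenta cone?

(2.2, 0.6)

From the two frames, the magenta cone sits at roughly (1.7, 3.2) before and (3.9, 3.8) after.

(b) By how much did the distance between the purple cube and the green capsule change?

-0.3

The distance was about 3.2 in the first image and 2.9 in the second, so they moved 0.3 units closer together.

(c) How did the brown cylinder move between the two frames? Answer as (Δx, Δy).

(-3.3, -3.2)

The brown cylinder was at about (14.2, 8.7) and moved to about (10.9, 5.5).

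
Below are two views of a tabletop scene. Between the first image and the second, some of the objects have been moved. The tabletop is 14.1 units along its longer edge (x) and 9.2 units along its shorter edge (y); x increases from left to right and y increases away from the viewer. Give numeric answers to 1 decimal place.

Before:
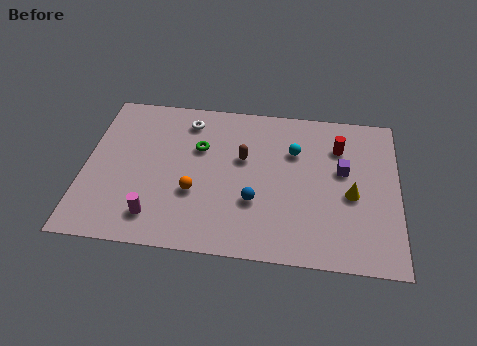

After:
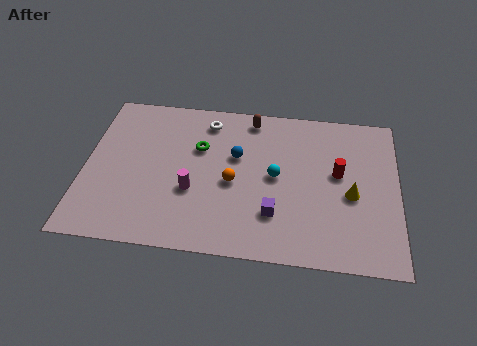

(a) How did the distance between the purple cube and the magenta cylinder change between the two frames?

-5.3

Before: roughly 9.1 units apart; after: 3.8. That's 5.3 units closer together.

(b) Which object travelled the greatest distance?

the purple cube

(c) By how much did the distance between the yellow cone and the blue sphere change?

+1.1

They were about 4.4 units apart before and 5.5 after — 1.1 units further apart.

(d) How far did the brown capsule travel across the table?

2.5

From (7.1, 5.6) to (7.4, 8.1), the brown capsule covered √(0.3² + 2.5²) ≈ 2.5 units.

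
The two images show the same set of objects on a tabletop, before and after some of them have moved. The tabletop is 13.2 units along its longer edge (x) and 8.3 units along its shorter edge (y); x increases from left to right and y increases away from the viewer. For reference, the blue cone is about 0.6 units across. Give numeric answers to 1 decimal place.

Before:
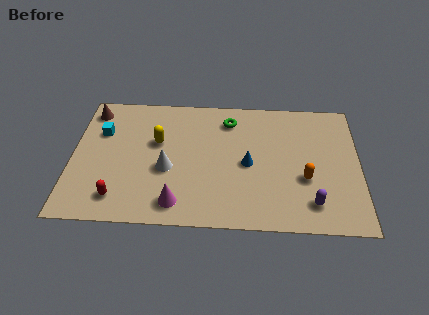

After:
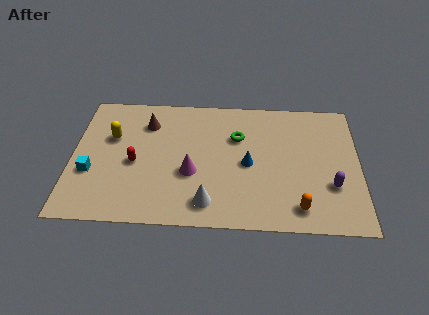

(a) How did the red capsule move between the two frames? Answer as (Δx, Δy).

(0.7, 2.2)

The red capsule was at about (2.2, 1.5) and moved to about (2.9, 3.7).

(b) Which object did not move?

the blue cone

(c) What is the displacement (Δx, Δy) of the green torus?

(0.4, -1.1)

From the two frames, the green torus sits at roughly (7.2, 6.7) before and (7.6, 5.6) after.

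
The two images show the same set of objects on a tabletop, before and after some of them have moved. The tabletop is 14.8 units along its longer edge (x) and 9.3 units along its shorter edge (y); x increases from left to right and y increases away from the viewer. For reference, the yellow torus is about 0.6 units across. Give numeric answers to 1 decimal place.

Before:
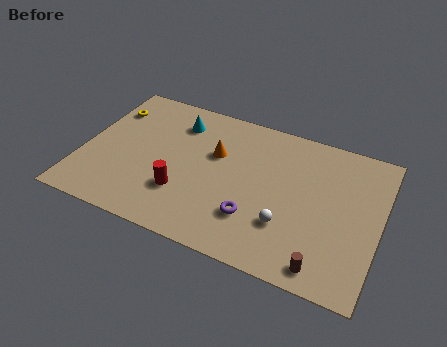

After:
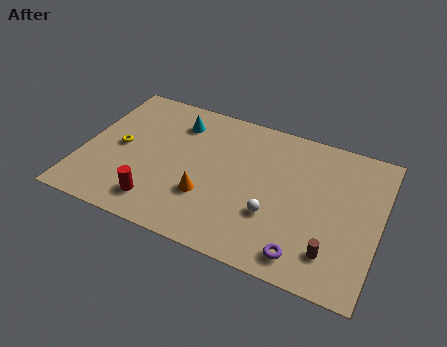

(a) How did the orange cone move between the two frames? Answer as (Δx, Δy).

(-0.1, -2.9)

From the two frames, the orange cone sits at roughly (6.5, 5.9) before and (6.4, 3.0) after.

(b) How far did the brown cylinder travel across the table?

0.9

The brown cylinder was near (12.4, 1.1) before and (12.7, 2.0) after, so it travelled √(0.3² + 0.9²) ≈ 0.9 units.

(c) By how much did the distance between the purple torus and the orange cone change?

+1.3

Before: roughly 4.0 units apart; after: 5.3. That's 1.3 units further apart.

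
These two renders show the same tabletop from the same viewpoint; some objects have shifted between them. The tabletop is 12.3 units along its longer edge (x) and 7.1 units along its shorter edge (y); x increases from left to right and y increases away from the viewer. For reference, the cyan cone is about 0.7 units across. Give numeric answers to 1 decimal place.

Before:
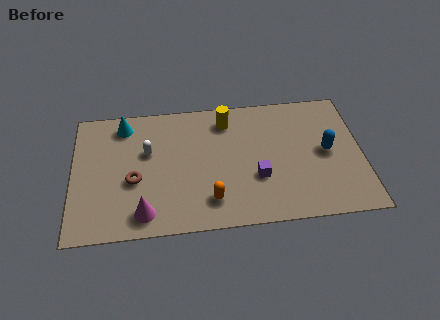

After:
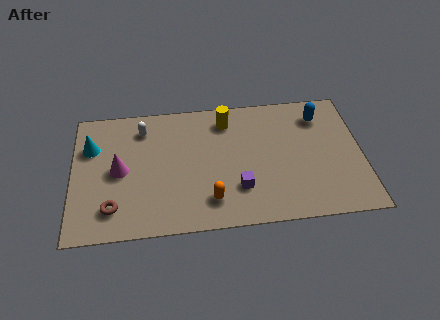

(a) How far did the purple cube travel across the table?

0.9

The purple cube was near (7.8, 2.5) before and (7.0, 2.0) after, so it travelled √(0.8² + 0.5²) ≈ 0.9 units.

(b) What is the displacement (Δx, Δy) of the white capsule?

(-0.2, 1.3)

The white capsule started near (3.2, 4.4) and ended near (3.0, 5.7).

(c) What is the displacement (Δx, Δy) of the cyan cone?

(-1.4, -1.1)

The cyan cone was at about (2.2, 6.0) and moved to about (0.8, 4.9).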